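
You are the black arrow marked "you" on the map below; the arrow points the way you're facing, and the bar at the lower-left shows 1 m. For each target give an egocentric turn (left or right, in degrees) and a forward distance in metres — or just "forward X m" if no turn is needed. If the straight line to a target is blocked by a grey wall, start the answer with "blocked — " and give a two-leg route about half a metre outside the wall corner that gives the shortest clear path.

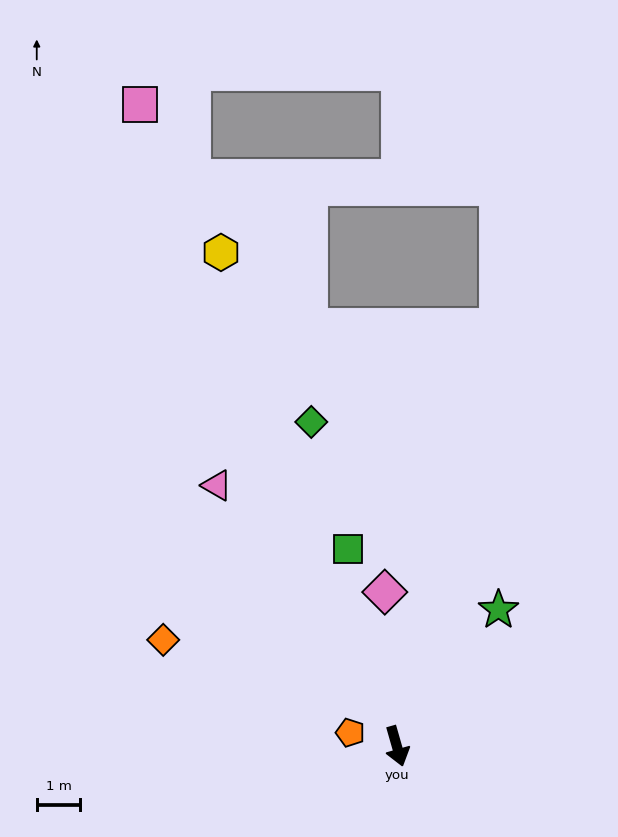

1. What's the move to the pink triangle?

turn right 161°, forward 7.3 m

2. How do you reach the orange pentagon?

turn right 122°, forward 1.1 m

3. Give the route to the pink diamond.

turn left 169°, forward 3.6 m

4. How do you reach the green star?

turn left 127°, forward 3.9 m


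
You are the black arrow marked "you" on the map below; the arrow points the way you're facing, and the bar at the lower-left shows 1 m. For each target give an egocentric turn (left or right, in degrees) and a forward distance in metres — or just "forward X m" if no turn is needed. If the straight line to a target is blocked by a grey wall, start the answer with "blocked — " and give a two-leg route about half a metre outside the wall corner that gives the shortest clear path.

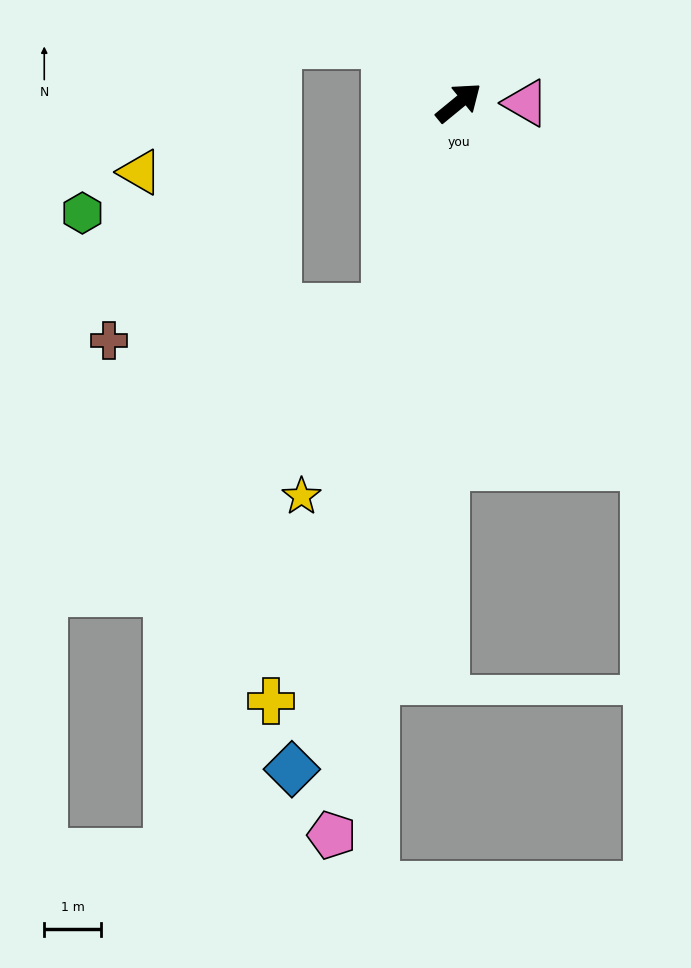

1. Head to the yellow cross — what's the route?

turn right 147°, forward 11.0 m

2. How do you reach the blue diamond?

turn right 143°, forward 12.0 m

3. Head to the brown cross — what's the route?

blocked — turn right 149°, forward 3.8 m, then turn right 64°, forward 4.9 m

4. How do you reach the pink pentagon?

turn right 139°, forward 13.0 m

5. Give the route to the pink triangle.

turn right 40°, forward 1.2 m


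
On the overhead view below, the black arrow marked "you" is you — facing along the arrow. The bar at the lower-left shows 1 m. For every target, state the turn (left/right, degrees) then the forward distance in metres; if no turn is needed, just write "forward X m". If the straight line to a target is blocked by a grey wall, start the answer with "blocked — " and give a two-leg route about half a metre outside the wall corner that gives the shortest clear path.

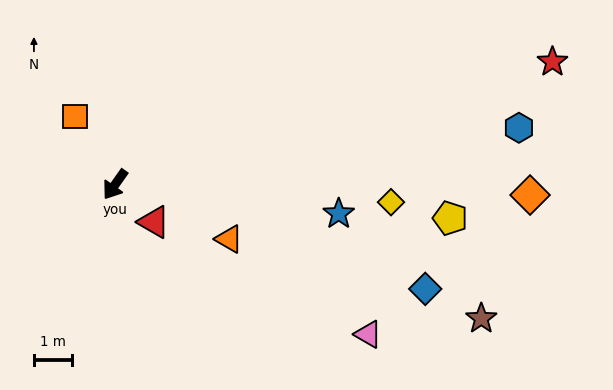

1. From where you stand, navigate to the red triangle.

turn left 81°, forward 1.4 m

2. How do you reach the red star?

turn left 141°, forward 11.8 m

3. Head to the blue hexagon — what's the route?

turn left 133°, forward 10.6 m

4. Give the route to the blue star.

turn left 118°, forward 5.9 m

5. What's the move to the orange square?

turn right 114°, forward 2.1 m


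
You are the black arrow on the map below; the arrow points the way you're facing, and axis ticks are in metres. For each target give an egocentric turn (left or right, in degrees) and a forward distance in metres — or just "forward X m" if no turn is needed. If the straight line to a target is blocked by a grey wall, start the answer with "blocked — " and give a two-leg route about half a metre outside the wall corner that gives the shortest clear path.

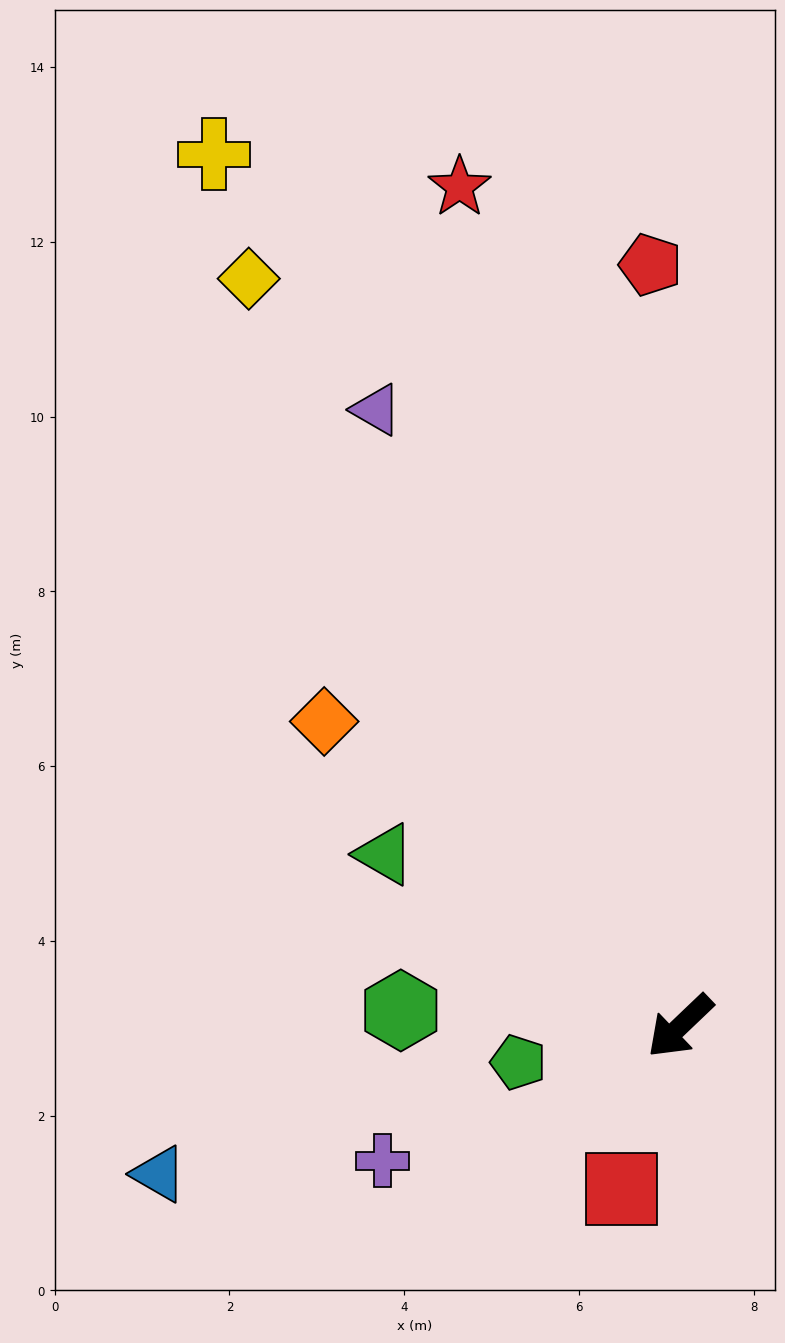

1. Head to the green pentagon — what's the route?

turn right 31°, forward 1.9 m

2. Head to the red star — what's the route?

turn right 119°, forward 9.9 m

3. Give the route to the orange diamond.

turn right 84°, forward 5.4 m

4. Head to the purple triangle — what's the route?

turn right 107°, forward 7.9 m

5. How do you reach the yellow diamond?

turn right 104°, forward 9.9 m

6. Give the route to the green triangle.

turn right 74°, forward 3.9 m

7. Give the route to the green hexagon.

turn right 47°, forward 3.2 m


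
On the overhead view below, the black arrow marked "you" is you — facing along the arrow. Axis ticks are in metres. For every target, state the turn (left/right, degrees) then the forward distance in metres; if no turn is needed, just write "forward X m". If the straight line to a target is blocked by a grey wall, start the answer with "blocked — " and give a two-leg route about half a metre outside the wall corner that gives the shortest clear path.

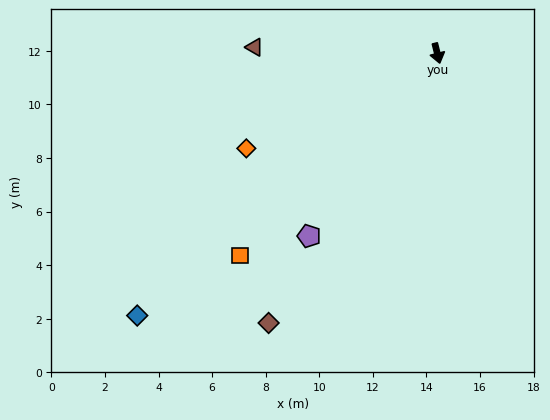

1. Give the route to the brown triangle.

turn right 106°, forward 6.8 m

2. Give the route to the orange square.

turn right 58°, forward 10.5 m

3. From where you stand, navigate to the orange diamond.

turn right 78°, forward 8.0 m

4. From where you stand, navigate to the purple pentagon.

turn right 49°, forward 8.3 m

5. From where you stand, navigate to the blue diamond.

turn right 63°, forward 14.9 m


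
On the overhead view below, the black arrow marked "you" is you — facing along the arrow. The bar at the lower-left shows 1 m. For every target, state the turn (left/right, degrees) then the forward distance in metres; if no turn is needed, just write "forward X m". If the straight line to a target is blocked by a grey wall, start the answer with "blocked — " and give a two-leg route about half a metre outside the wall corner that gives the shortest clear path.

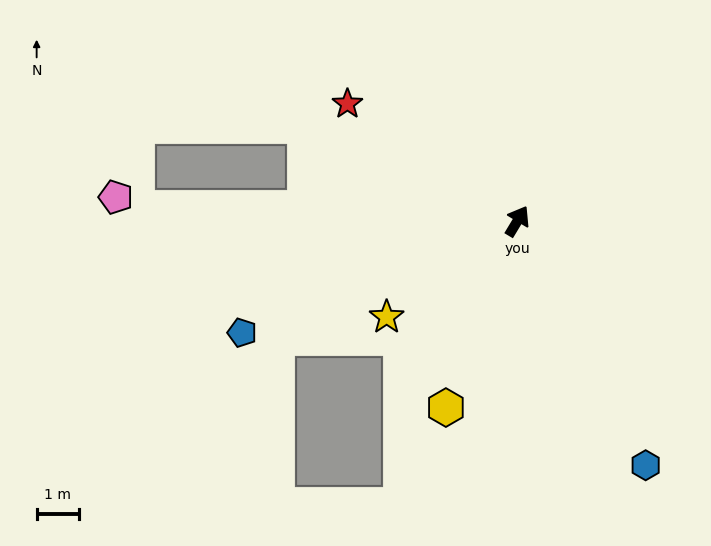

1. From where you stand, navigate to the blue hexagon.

turn right 121°, forward 6.5 m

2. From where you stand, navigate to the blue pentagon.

turn left 143°, forward 7.0 m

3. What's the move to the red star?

turn left 86°, forward 4.9 m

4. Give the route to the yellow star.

turn left 157°, forward 3.8 m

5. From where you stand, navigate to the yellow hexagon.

turn right 170°, forward 4.7 m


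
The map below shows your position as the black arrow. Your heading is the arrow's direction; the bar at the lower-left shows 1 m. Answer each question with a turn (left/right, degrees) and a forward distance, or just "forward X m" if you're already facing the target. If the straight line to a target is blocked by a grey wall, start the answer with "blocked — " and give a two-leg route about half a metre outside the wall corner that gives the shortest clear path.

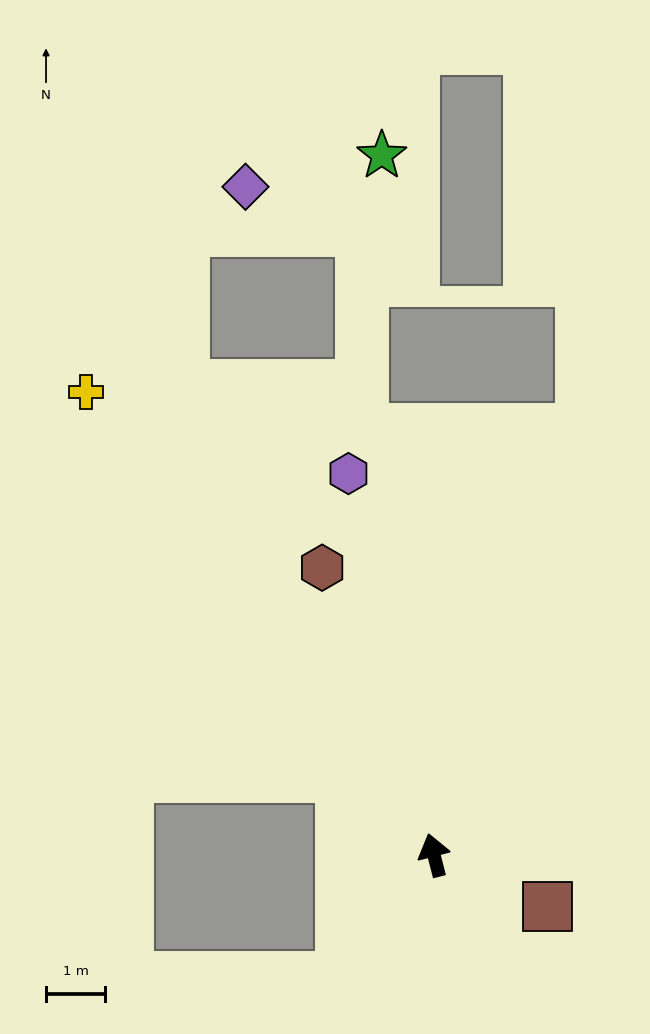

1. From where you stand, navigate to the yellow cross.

turn left 23°, forward 9.8 m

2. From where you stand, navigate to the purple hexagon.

forward 6.6 m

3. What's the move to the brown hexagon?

turn left 7°, forward 5.2 m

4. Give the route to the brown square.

turn right 129°, forward 2.1 m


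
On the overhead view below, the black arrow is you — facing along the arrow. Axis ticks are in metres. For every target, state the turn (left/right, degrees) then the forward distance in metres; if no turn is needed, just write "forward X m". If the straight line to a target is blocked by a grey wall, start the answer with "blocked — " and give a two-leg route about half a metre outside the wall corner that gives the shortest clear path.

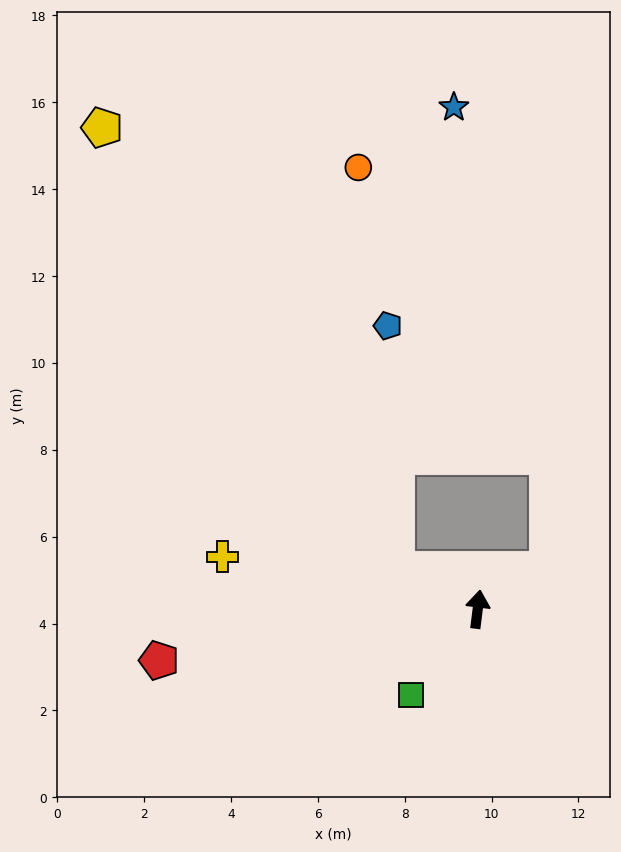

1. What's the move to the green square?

turn left 149°, forward 2.5 m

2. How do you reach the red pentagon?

turn left 106°, forward 7.4 m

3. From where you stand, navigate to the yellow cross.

turn left 86°, forward 6.0 m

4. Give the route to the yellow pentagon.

blocked — turn left 71°, forward 2.1 m, then turn right 30°, forward 12.2 m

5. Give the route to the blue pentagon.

blocked — turn left 71°, forward 2.1 m, then turn right 62°, forward 5.6 m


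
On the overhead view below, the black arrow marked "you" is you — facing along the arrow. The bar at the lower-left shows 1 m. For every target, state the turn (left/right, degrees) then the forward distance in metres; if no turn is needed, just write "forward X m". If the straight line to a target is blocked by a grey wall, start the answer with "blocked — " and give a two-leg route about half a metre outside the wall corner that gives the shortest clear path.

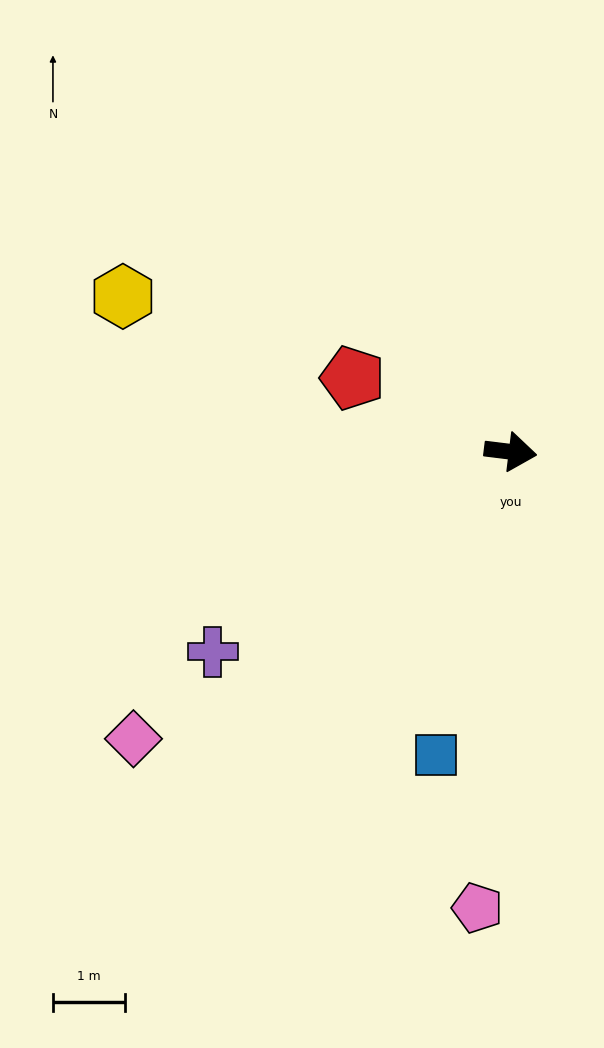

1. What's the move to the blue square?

turn right 97°, forward 4.3 m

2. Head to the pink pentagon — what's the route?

turn right 87°, forward 6.4 m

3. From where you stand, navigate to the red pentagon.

turn left 162°, forward 2.4 m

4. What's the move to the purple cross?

turn right 139°, forward 5.0 m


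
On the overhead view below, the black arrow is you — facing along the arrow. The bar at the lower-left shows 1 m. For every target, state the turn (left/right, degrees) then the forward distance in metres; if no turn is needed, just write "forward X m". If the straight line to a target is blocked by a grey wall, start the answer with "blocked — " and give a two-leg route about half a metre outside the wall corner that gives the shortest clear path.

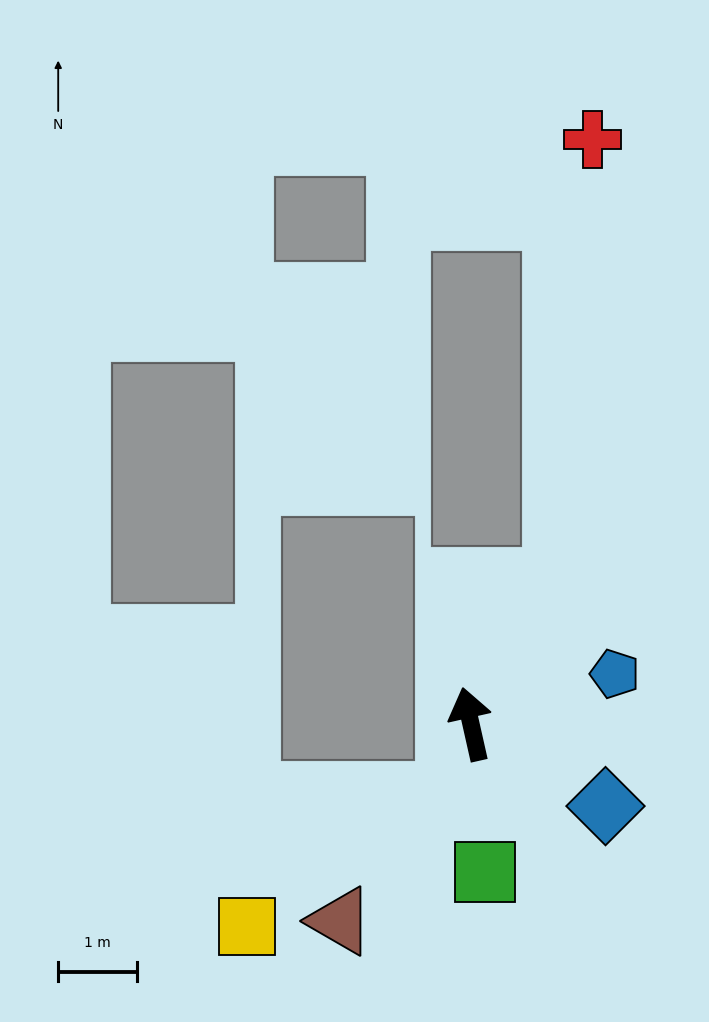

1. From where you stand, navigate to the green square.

turn left 173°, forward 1.9 m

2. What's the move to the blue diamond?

turn right 134°, forward 2.0 m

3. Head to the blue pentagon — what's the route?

turn right 83°, forward 1.9 m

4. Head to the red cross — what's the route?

blocked — turn right 44°, forward 2.1 m, then turn left 27°, forward 5.6 m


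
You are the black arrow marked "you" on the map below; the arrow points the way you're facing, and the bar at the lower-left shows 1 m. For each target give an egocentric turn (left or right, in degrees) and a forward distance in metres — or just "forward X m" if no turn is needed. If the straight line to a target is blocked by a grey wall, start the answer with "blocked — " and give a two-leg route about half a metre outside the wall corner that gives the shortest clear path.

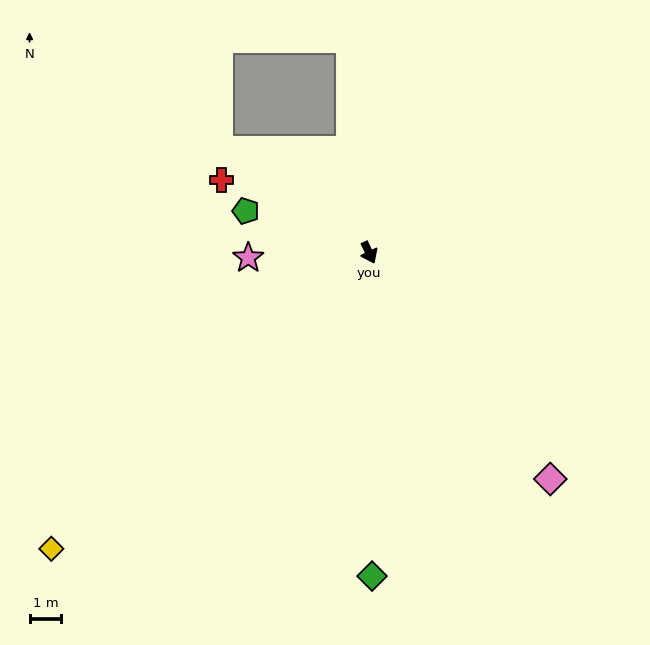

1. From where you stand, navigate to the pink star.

turn right 113°, forward 3.8 m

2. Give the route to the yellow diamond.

turn right 73°, forward 13.7 m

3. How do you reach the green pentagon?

turn right 134°, forward 4.1 m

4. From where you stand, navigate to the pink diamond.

turn left 13°, forward 9.2 m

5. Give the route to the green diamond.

turn right 25°, forward 10.2 m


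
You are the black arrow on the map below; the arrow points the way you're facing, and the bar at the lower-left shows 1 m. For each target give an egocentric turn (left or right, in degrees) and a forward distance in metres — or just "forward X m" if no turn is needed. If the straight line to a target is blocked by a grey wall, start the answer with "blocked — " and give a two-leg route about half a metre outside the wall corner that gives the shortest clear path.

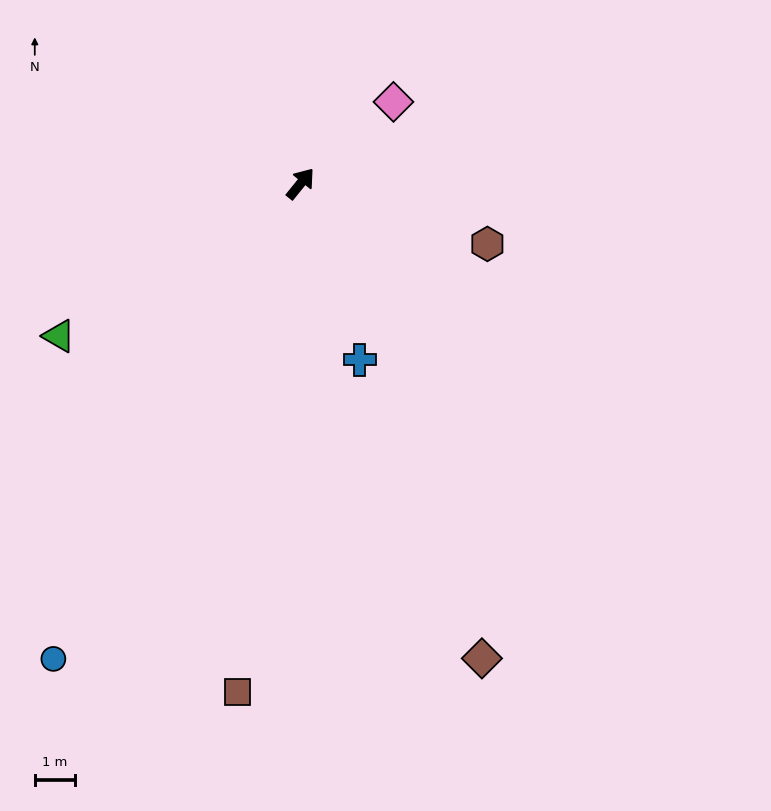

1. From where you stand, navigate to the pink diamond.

turn right 10°, forward 3.1 m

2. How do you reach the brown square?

turn right 148°, forward 12.7 m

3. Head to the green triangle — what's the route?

turn left 161°, forward 7.1 m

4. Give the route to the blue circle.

turn right 169°, forward 13.3 m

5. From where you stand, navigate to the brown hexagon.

turn right 69°, forward 4.9 m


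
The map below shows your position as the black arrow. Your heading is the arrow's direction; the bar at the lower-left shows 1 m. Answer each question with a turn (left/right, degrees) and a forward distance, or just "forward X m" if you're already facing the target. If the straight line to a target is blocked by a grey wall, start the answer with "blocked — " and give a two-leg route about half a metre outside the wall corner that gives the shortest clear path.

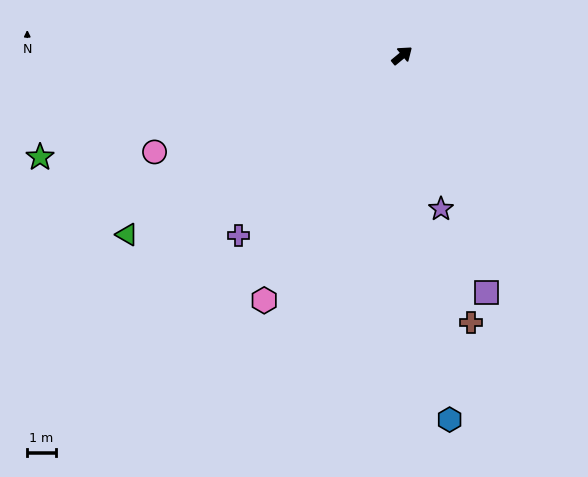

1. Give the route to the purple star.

turn right 115°, forward 5.5 m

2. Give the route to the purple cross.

turn right 172°, forward 8.5 m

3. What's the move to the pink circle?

turn left 162°, forward 9.3 m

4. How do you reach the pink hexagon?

turn right 159°, forward 9.8 m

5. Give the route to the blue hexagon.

turn right 122°, forward 12.8 m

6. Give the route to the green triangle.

turn left 174°, forward 11.5 m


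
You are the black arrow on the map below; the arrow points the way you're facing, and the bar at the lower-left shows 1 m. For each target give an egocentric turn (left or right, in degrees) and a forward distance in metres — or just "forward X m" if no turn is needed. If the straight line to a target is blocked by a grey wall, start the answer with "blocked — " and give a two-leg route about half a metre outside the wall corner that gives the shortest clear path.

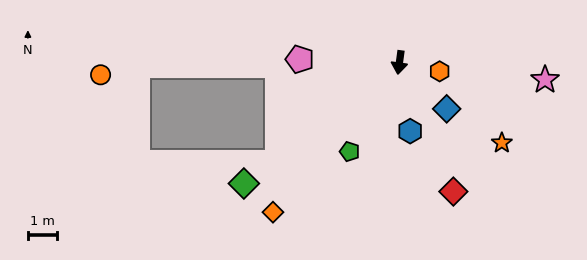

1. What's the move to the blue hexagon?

turn left 17°, forward 2.4 m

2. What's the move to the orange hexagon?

turn left 85°, forward 1.4 m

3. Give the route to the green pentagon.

turn right 21°, forward 3.5 m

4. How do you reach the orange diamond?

turn right 32°, forward 6.7 m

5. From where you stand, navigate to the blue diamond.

turn left 53°, forward 2.3 m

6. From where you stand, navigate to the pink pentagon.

turn right 84°, forward 3.4 m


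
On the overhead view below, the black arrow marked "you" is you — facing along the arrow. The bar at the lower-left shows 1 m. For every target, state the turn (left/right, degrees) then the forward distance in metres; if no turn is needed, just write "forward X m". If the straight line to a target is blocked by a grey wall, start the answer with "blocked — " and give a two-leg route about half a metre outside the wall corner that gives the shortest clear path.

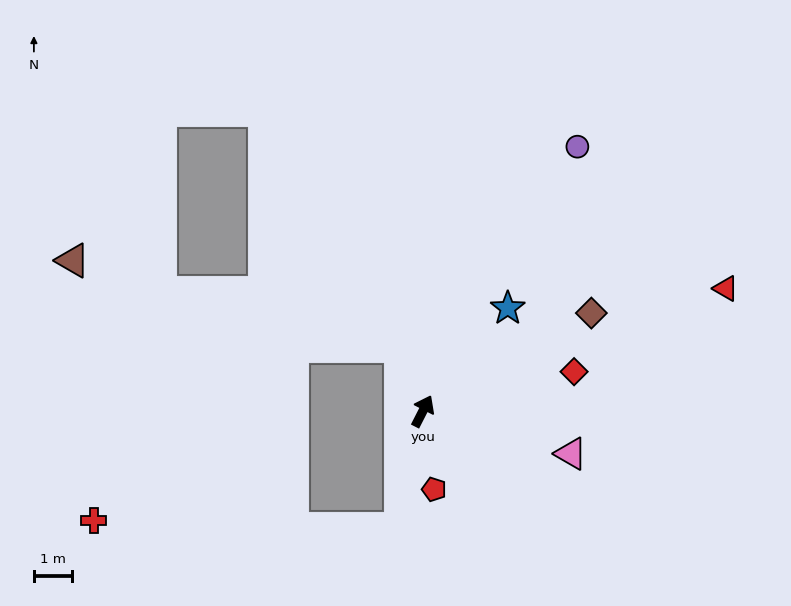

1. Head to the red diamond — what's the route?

turn right 48°, forward 4.1 m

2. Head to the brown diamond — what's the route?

turn right 33°, forward 5.1 m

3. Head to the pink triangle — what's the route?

turn right 79°, forward 4.0 m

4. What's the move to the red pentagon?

turn right 145°, forward 2.1 m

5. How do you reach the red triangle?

turn right 41°, forward 8.5 m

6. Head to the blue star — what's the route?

turn right 12°, forward 3.5 m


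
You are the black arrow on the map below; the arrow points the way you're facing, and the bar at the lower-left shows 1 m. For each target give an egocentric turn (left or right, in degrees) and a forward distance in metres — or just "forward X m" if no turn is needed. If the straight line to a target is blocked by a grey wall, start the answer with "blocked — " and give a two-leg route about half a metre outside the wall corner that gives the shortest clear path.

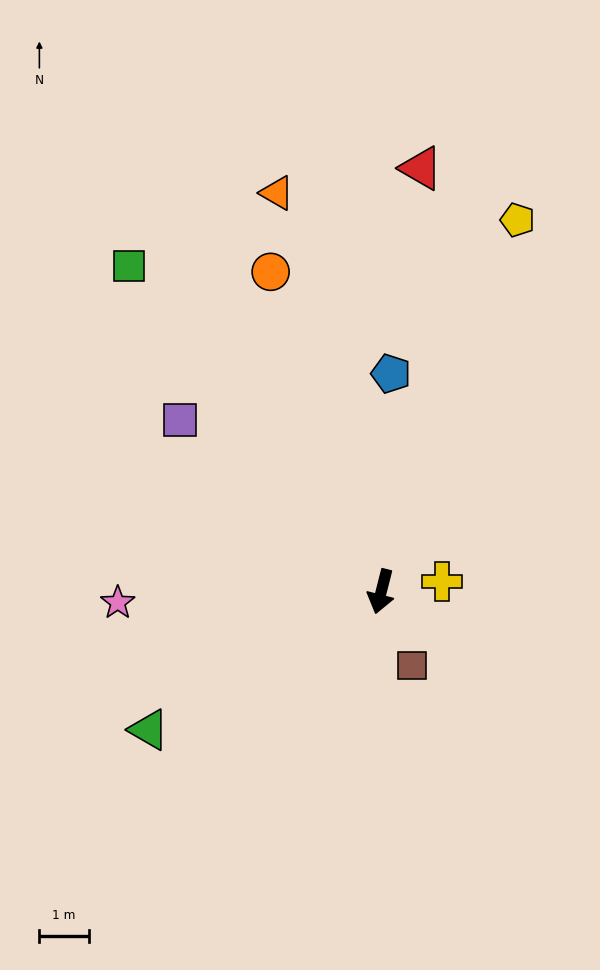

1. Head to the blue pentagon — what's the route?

turn right 168°, forward 4.4 m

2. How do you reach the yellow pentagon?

turn left 174°, forward 8.0 m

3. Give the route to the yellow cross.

turn left 113°, forward 1.2 m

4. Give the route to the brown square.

turn left 37°, forward 1.6 m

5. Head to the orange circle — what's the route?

turn right 147°, forward 6.8 m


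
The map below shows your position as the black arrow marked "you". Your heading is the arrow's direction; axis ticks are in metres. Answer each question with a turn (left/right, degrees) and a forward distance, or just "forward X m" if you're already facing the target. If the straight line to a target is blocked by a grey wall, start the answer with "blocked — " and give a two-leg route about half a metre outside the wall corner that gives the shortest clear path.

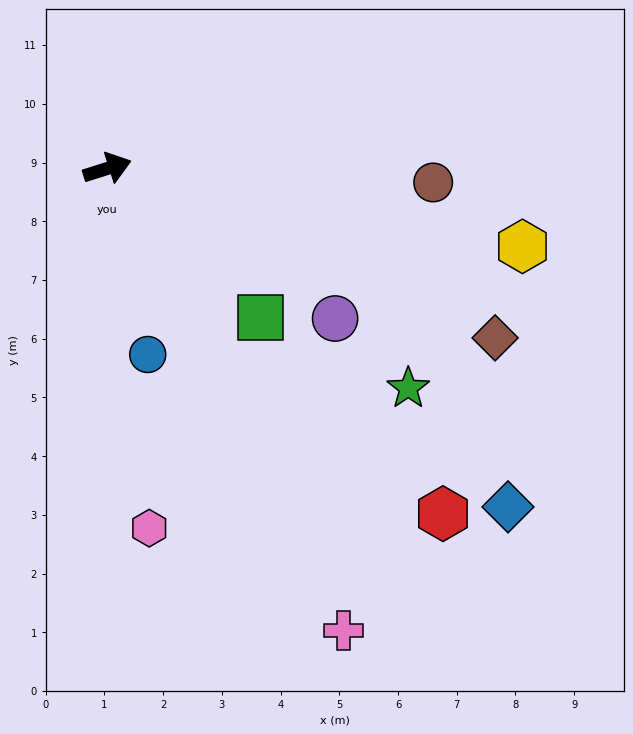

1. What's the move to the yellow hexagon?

turn right 28°, forward 7.2 m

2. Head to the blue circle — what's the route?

turn right 95°, forward 3.2 m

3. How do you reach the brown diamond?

turn right 41°, forward 7.2 m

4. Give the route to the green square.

turn right 62°, forward 3.6 m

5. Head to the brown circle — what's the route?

turn right 20°, forward 5.6 m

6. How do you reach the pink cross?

turn right 80°, forward 8.8 m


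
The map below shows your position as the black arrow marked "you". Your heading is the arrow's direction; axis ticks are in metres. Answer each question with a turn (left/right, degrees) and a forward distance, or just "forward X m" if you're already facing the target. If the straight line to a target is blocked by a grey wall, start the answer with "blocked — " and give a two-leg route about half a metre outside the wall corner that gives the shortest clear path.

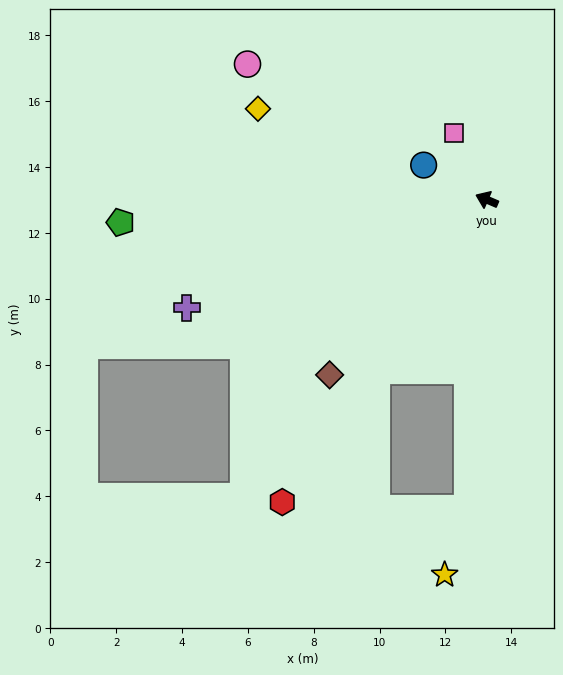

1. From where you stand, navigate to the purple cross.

turn left 43°, forward 9.7 m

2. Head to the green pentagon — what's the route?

turn left 27°, forward 11.1 m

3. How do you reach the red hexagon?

turn left 79°, forward 11.1 m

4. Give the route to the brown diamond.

turn left 71°, forward 7.1 m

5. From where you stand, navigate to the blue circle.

turn right 6°, forward 2.2 m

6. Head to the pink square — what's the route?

turn right 40°, forward 2.3 m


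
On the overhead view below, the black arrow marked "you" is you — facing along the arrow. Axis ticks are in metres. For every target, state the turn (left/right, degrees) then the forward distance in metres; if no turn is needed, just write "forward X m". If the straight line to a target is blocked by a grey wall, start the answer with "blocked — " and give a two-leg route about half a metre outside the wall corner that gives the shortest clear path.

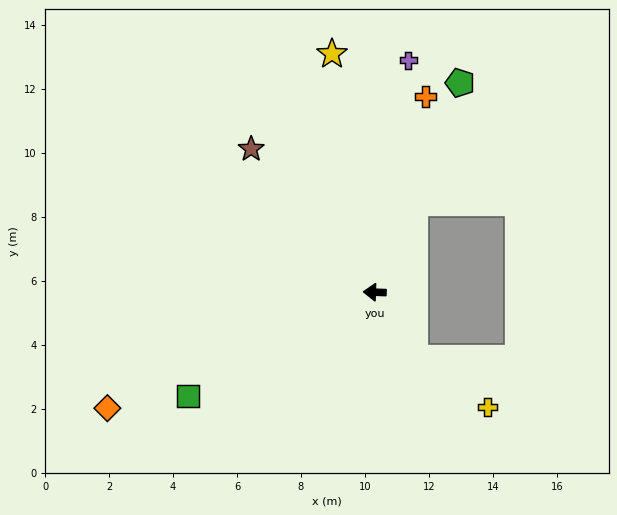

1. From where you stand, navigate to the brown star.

turn right 47°, forward 5.9 m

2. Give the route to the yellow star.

turn right 78°, forward 7.6 m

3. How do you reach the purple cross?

turn right 96°, forward 7.3 m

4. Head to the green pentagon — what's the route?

turn right 110°, forward 7.1 m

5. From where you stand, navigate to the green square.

turn left 31°, forward 6.7 m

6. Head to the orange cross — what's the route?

turn right 102°, forward 6.3 m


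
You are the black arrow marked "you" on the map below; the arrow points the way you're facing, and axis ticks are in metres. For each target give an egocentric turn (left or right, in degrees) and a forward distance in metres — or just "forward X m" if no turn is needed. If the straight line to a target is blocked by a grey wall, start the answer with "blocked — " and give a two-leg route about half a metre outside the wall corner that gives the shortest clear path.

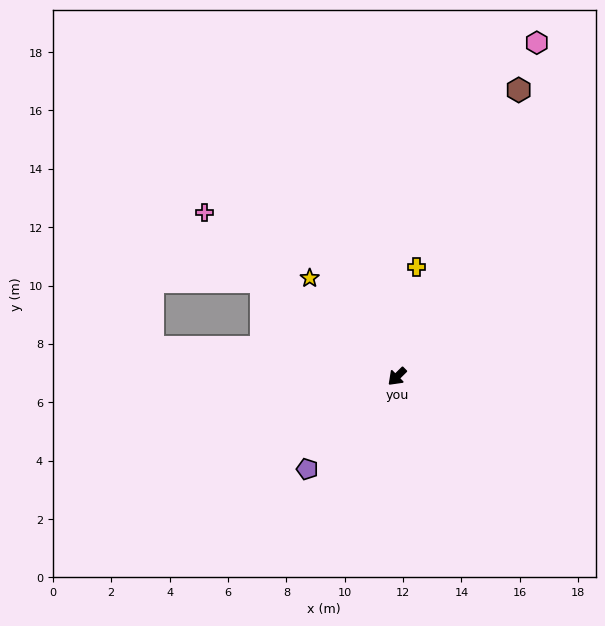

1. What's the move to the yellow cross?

turn right 145°, forward 3.8 m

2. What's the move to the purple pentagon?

forward 4.4 m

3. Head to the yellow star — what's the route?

turn right 93°, forward 4.5 m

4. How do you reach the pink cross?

turn right 85°, forward 8.7 m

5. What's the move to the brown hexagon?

turn right 158°, forward 10.7 m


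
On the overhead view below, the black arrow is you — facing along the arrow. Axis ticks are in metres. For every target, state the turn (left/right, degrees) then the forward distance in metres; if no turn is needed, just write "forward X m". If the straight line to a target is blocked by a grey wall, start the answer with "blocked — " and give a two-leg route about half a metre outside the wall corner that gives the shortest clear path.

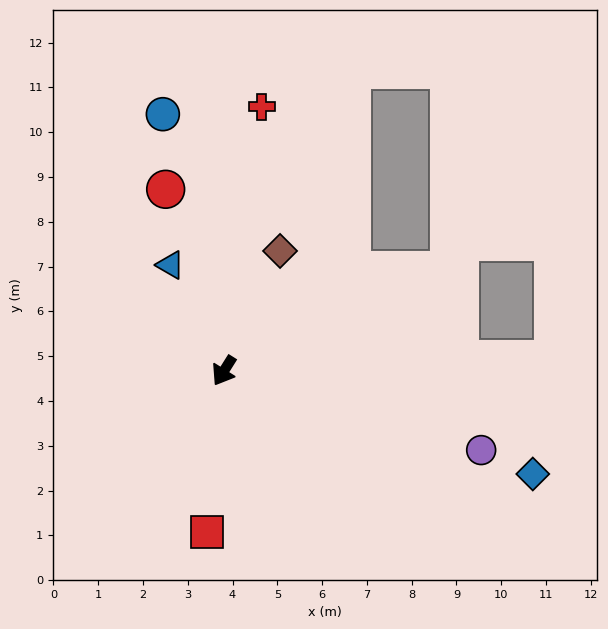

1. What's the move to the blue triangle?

turn right 121°, forward 2.6 m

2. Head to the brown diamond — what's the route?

turn right 173°, forward 3.0 m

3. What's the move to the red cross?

turn right 156°, forward 6.0 m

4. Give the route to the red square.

turn left 26°, forward 3.6 m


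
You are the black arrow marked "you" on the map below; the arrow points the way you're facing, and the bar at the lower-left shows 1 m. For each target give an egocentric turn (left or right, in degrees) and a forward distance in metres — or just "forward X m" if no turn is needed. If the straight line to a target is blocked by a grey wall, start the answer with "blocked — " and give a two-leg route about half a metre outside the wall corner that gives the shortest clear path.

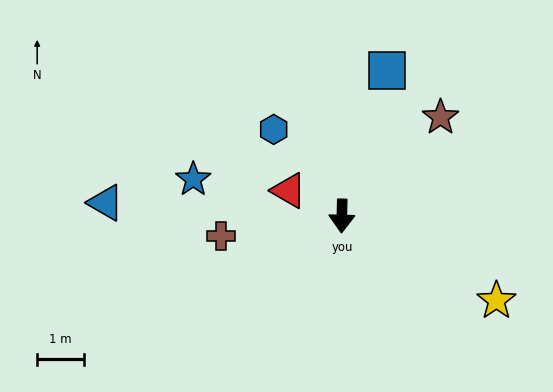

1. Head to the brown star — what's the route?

turn left 136°, forward 3.0 m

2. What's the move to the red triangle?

turn right 114°, forward 1.3 m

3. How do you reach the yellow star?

turn left 63°, forward 3.8 m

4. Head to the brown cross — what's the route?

turn right 79°, forward 2.6 m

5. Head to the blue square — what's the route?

turn left 164°, forward 3.3 m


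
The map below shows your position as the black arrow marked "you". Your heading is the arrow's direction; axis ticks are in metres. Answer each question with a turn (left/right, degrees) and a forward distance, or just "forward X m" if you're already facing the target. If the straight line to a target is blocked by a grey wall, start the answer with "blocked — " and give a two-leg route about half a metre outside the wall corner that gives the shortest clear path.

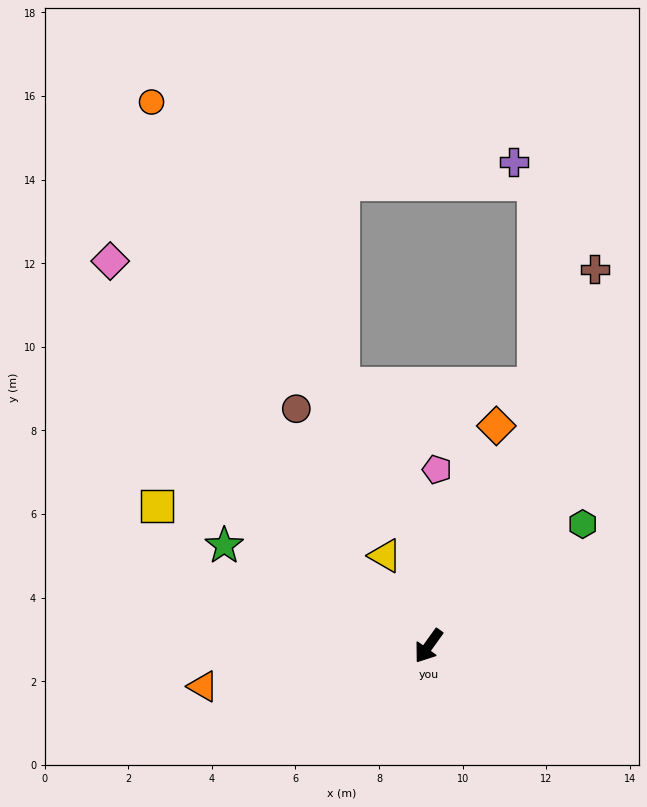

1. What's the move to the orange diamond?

turn right 161°, forward 5.5 m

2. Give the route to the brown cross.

turn right 168°, forward 9.8 m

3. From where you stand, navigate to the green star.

turn right 80°, forward 5.4 m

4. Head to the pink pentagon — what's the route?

turn right 147°, forward 4.2 m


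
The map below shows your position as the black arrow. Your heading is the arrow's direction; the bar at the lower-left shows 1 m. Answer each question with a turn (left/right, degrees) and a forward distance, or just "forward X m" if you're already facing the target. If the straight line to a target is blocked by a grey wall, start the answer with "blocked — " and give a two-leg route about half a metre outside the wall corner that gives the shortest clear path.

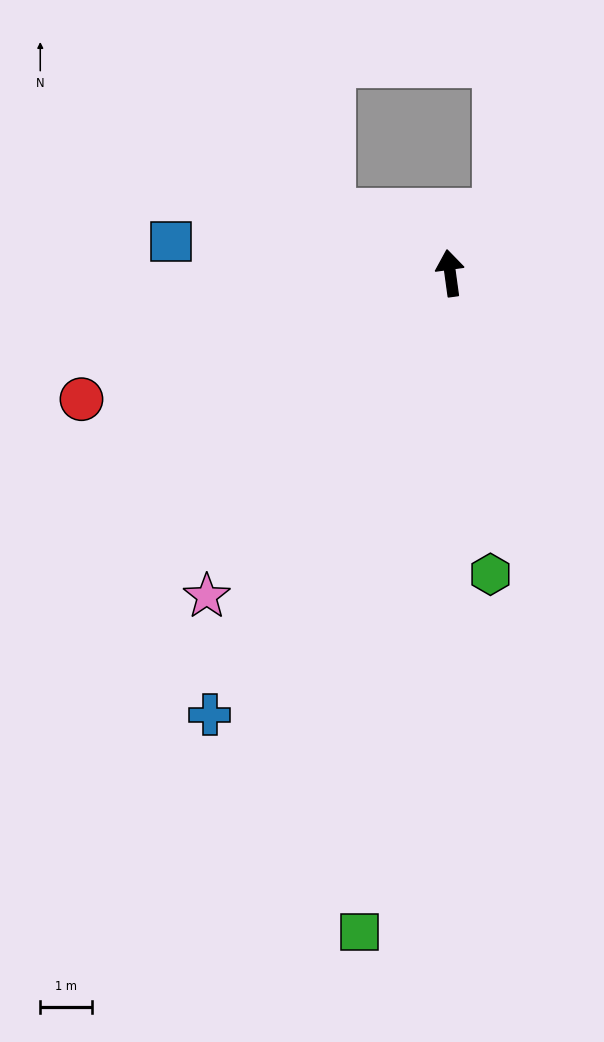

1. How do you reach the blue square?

turn left 76°, forward 5.4 m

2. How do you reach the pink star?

turn left 135°, forward 7.8 m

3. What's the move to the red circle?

turn left 101°, forward 7.5 m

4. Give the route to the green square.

turn left 164°, forward 12.9 m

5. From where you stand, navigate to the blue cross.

turn left 144°, forward 9.7 m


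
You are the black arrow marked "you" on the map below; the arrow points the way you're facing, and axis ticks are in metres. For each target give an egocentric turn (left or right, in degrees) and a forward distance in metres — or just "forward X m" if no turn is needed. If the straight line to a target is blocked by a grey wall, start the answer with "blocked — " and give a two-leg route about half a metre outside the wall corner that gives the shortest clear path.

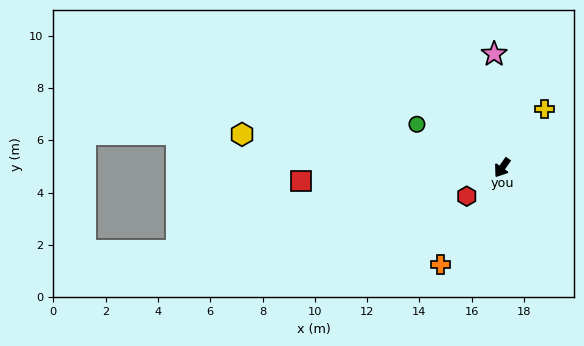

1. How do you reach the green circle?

turn right 82°, forward 3.7 m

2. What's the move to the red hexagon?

turn right 16°, forward 1.7 m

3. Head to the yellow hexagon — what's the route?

turn right 62°, forward 10.0 m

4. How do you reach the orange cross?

turn left 2°, forward 4.4 m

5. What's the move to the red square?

turn right 51°, forward 7.7 m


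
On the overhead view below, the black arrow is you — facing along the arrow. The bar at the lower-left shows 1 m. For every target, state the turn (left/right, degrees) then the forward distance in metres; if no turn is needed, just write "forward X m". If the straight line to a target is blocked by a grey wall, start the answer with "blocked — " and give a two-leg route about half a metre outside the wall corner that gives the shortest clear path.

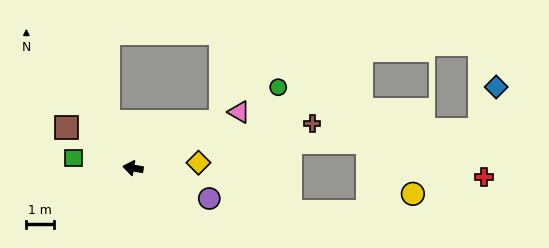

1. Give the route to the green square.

forward 2.2 m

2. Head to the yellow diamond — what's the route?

turn right 166°, forward 2.4 m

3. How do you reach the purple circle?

turn left 168°, forward 3.0 m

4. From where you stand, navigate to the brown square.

turn right 22°, forward 2.8 m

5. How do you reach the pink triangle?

turn right 143°, forward 4.4 m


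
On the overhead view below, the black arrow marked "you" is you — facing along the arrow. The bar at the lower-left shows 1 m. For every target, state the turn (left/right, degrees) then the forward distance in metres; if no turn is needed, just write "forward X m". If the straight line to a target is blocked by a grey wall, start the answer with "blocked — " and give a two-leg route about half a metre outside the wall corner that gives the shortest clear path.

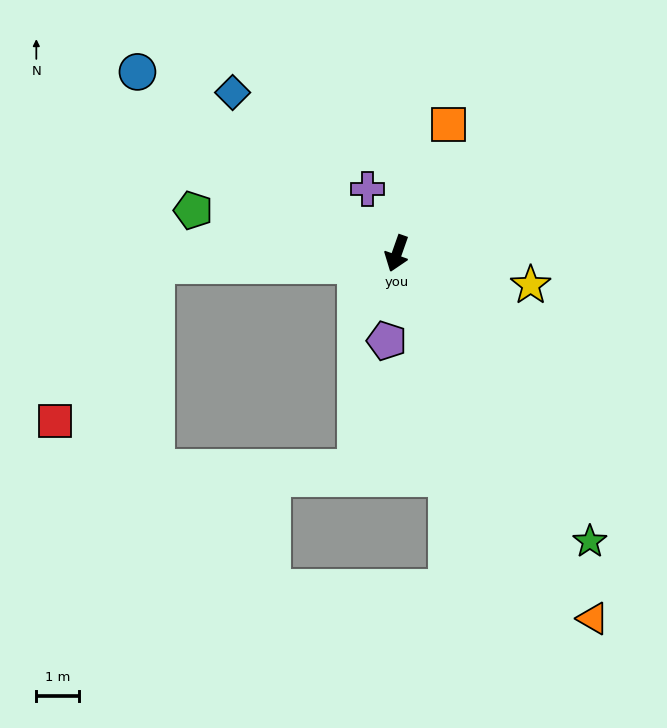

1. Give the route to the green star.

turn left 53°, forward 8.1 m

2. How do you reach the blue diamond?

turn right 115°, forward 5.4 m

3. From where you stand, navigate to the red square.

blocked — turn right 68°, forward 5.6 m, then turn left 54°, forward 4.3 m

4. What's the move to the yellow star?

turn left 96°, forward 3.2 m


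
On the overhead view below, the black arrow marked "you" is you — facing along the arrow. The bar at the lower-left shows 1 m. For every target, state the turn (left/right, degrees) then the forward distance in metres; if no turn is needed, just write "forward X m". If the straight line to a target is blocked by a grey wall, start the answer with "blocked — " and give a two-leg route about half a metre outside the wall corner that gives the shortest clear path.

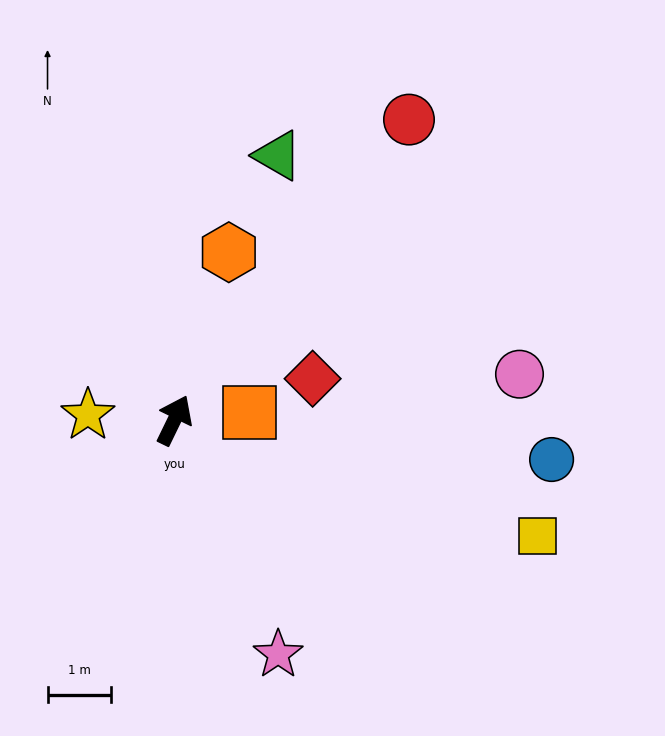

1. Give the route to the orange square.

turn right 58°, forward 1.2 m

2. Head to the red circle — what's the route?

turn right 12°, forward 6.0 m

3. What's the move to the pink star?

turn right 130°, forward 4.0 m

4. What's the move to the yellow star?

turn left 113°, forward 1.4 m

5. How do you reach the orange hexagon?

turn left 8°, forward 2.8 m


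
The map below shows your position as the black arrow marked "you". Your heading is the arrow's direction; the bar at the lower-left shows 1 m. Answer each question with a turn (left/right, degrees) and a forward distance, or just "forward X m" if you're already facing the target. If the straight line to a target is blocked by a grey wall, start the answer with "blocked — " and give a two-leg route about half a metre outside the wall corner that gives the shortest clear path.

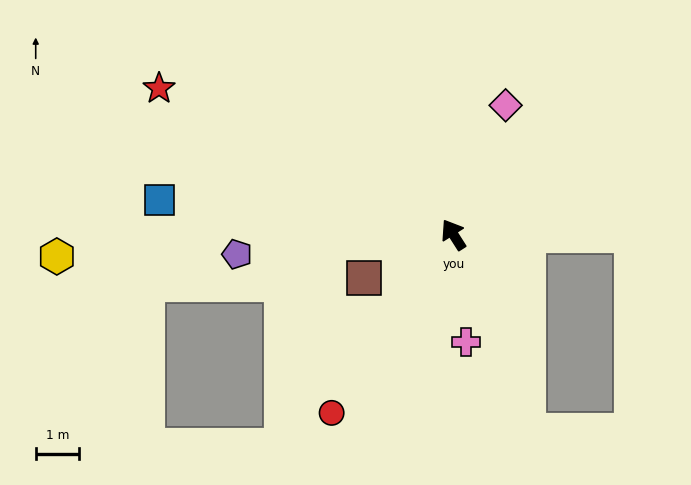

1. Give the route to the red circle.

turn left 113°, forward 5.0 m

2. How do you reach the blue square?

turn left 51°, forward 6.8 m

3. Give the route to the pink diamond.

turn right 54°, forward 3.2 m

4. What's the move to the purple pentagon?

turn left 63°, forward 5.0 m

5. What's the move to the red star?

turn left 31°, forward 7.6 m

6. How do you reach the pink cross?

turn left 154°, forward 2.5 m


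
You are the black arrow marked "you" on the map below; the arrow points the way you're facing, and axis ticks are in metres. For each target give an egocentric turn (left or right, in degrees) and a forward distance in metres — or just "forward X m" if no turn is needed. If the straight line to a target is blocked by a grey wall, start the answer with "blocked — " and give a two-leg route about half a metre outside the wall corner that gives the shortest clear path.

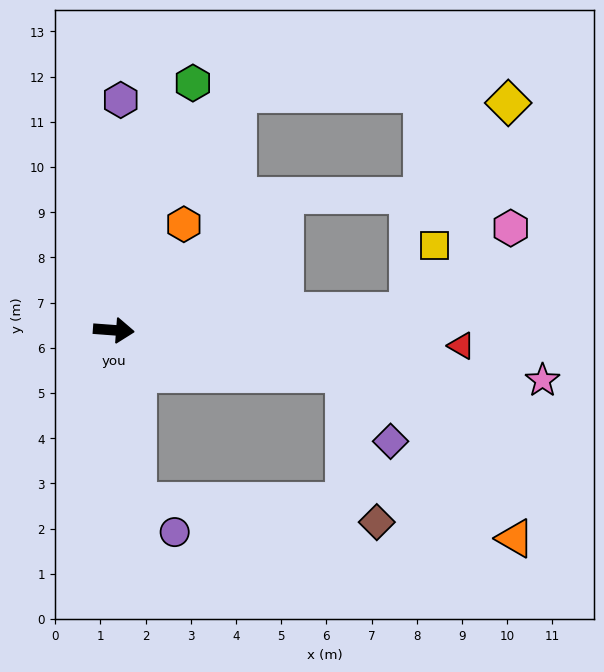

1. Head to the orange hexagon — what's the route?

turn left 61°, forward 2.8 m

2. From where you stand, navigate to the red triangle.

forward 7.7 m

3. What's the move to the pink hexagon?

blocked — turn left 8°, forward 6.5 m, then turn left 35°, forward 2.9 m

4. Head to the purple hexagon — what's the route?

turn left 93°, forward 5.1 m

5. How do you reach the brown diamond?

blocked — turn right 6°, forward 5.2 m, then turn right 67°, forward 3.4 m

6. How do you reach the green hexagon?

turn left 76°, forward 5.7 m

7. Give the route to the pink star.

turn right 2°, forward 9.6 m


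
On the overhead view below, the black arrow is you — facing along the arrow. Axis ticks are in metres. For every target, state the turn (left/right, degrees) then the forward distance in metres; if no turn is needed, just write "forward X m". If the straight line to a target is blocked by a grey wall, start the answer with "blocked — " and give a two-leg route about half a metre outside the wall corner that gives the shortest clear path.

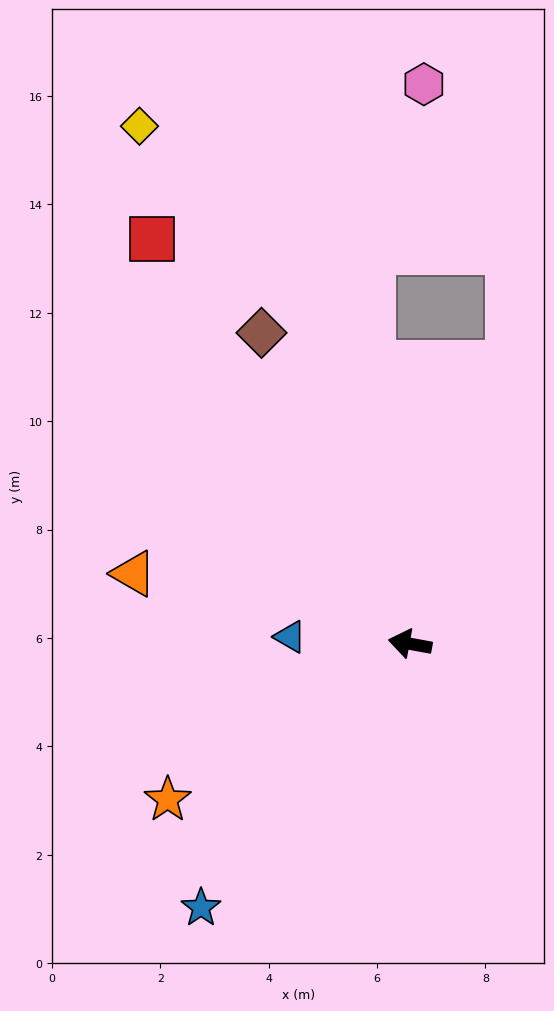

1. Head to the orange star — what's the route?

turn left 43°, forward 5.3 m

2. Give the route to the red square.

turn right 47°, forward 8.9 m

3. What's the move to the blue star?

turn left 62°, forward 6.2 m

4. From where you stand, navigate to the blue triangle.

turn left 7°, forward 2.2 m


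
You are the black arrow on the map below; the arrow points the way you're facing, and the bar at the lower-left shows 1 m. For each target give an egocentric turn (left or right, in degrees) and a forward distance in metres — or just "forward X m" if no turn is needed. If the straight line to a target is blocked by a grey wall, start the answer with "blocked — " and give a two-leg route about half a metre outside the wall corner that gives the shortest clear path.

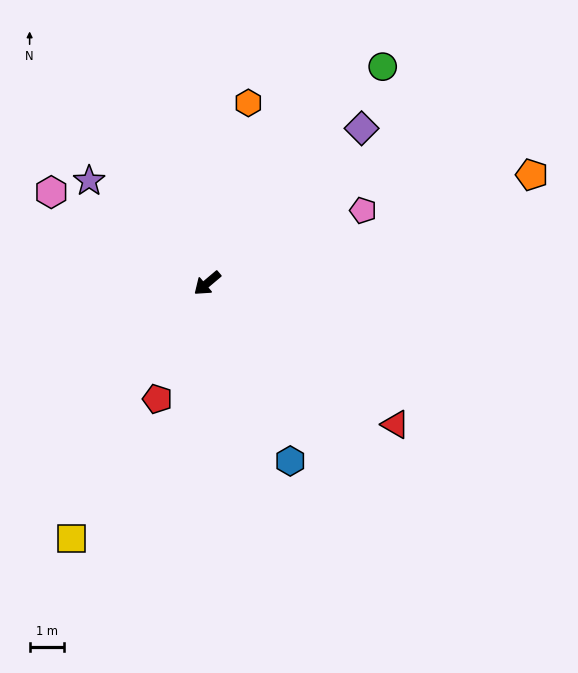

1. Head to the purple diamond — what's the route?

turn right 175°, forward 6.4 m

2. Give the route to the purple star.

turn right 81°, forward 4.6 m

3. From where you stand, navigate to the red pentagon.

turn left 27°, forward 3.7 m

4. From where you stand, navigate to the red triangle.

turn left 103°, forward 6.9 m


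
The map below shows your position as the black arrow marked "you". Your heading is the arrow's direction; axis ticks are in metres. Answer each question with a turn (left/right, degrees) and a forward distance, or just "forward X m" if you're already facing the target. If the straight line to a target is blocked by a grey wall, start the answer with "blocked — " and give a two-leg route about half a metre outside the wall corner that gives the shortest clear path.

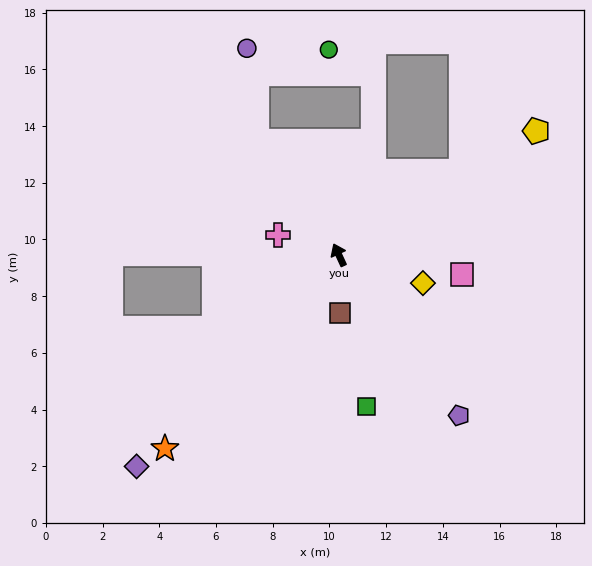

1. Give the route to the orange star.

turn left 113°, forward 9.2 m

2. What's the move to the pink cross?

turn left 47°, forward 2.3 m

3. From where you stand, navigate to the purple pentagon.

turn right 168°, forward 7.1 m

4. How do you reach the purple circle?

blocked — turn left 11°, forward 5.0 m, then turn right 30°, forward 3.3 m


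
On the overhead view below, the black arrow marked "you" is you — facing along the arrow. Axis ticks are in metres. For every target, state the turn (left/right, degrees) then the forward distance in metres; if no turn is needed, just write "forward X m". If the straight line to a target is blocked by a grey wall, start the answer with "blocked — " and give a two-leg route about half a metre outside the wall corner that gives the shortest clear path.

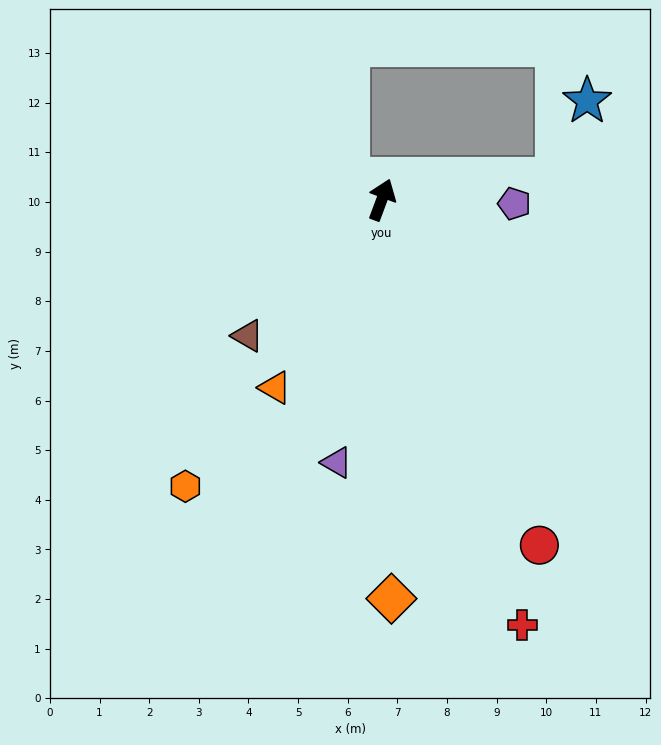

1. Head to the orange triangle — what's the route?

turn left 171°, forward 4.4 m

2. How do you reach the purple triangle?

turn right 169°, forward 5.4 m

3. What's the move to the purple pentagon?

turn right 71°, forward 2.7 m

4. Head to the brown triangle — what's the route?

turn left 156°, forward 3.8 m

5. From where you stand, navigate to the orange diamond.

turn right 158°, forward 8.0 m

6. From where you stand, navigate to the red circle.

turn right 135°, forward 7.6 m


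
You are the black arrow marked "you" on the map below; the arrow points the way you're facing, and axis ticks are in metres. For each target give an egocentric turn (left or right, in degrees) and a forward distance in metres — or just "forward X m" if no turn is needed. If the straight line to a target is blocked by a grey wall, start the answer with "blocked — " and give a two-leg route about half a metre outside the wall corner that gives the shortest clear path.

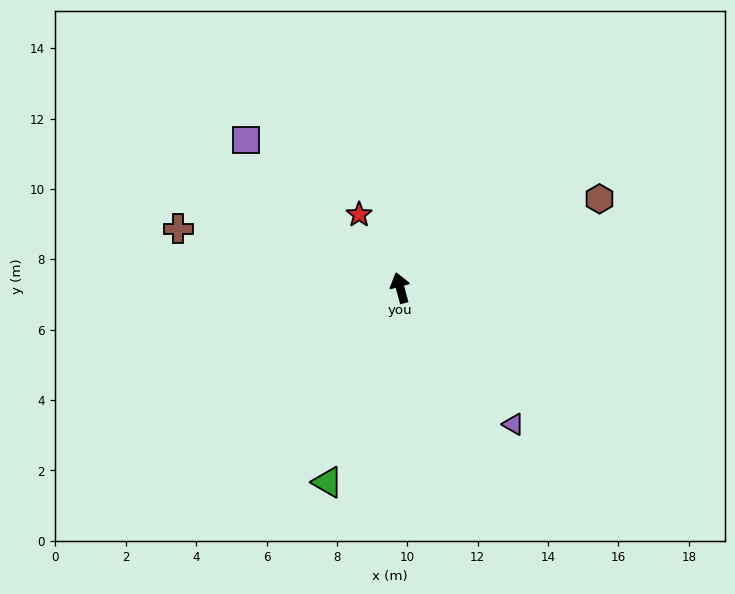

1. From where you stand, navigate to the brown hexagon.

turn right 81°, forward 6.2 m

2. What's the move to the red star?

turn left 14°, forward 2.4 m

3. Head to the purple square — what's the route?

turn left 31°, forward 6.1 m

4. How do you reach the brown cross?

turn left 60°, forward 6.5 m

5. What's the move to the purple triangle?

turn right 155°, forward 5.0 m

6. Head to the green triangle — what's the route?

turn left 144°, forward 5.9 m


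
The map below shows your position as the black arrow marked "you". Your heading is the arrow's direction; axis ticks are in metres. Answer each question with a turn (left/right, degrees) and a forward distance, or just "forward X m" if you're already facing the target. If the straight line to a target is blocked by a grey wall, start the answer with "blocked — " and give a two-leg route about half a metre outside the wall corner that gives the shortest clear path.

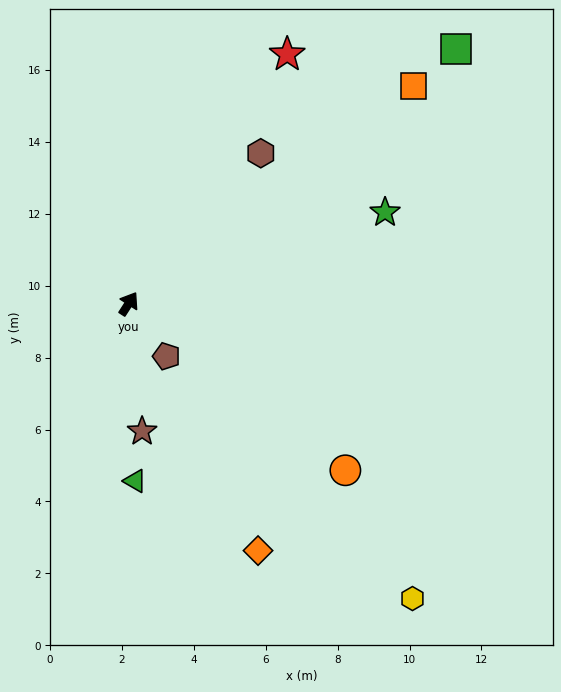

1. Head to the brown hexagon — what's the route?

turn right 8°, forward 5.6 m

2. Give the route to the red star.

forward 8.2 m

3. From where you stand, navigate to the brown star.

turn right 141°, forward 3.6 m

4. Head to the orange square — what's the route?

turn right 20°, forward 10.0 m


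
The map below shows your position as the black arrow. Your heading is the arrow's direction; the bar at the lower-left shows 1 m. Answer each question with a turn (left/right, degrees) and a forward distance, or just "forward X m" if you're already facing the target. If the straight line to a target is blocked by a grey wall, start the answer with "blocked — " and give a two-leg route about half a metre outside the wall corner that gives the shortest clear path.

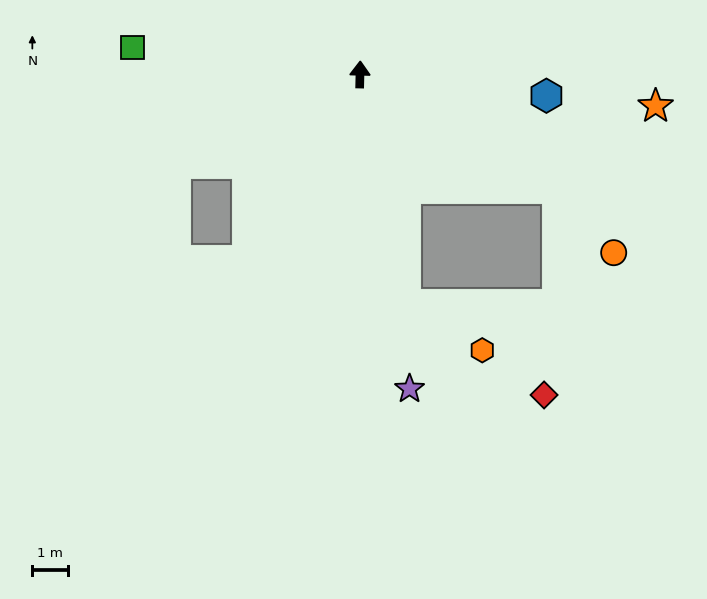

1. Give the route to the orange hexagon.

blocked — turn right 167°, forward 6.5 m, then turn left 47°, forward 2.5 m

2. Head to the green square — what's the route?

turn left 85°, forward 6.4 m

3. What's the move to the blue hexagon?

turn right 95°, forward 5.2 m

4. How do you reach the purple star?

turn right 170°, forward 8.8 m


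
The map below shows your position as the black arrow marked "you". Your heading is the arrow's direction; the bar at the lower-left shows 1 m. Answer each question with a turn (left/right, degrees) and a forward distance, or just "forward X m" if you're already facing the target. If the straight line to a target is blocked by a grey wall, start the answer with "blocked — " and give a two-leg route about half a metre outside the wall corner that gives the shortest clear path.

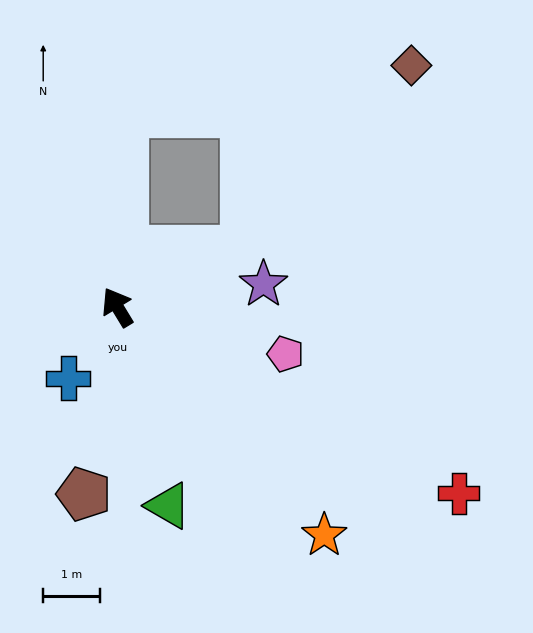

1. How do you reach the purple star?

turn right 112°, forward 2.6 m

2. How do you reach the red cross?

turn right 150°, forward 6.8 m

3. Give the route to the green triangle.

turn left 163°, forward 3.6 m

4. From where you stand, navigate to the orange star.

turn right 169°, forward 5.4 m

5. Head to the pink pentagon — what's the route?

turn right 137°, forward 3.0 m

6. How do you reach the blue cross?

turn left 114°, forward 1.5 m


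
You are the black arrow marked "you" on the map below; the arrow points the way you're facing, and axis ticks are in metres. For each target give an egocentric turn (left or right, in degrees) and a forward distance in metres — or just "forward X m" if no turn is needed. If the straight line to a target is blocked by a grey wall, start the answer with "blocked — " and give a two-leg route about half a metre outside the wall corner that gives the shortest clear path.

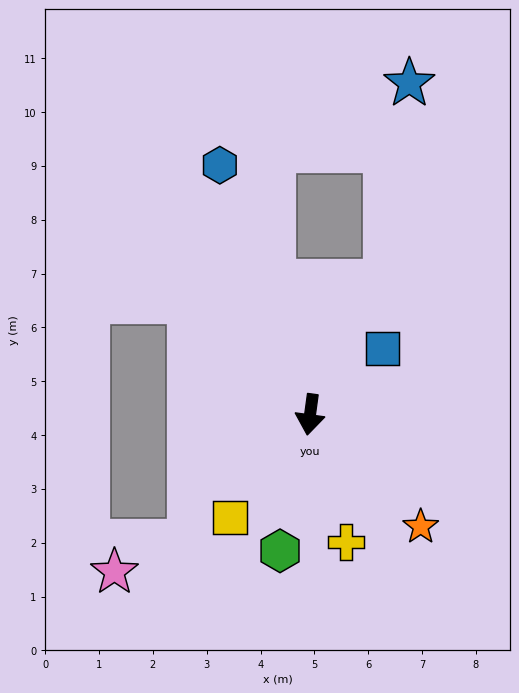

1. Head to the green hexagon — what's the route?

turn right 5°, forward 2.6 m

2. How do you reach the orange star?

turn left 52°, forward 2.9 m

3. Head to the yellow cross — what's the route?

turn left 23°, forward 2.5 m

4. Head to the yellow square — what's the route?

turn right 30°, forward 2.4 m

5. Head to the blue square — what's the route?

turn left 140°, forward 1.8 m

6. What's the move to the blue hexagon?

turn right 152°, forward 4.9 m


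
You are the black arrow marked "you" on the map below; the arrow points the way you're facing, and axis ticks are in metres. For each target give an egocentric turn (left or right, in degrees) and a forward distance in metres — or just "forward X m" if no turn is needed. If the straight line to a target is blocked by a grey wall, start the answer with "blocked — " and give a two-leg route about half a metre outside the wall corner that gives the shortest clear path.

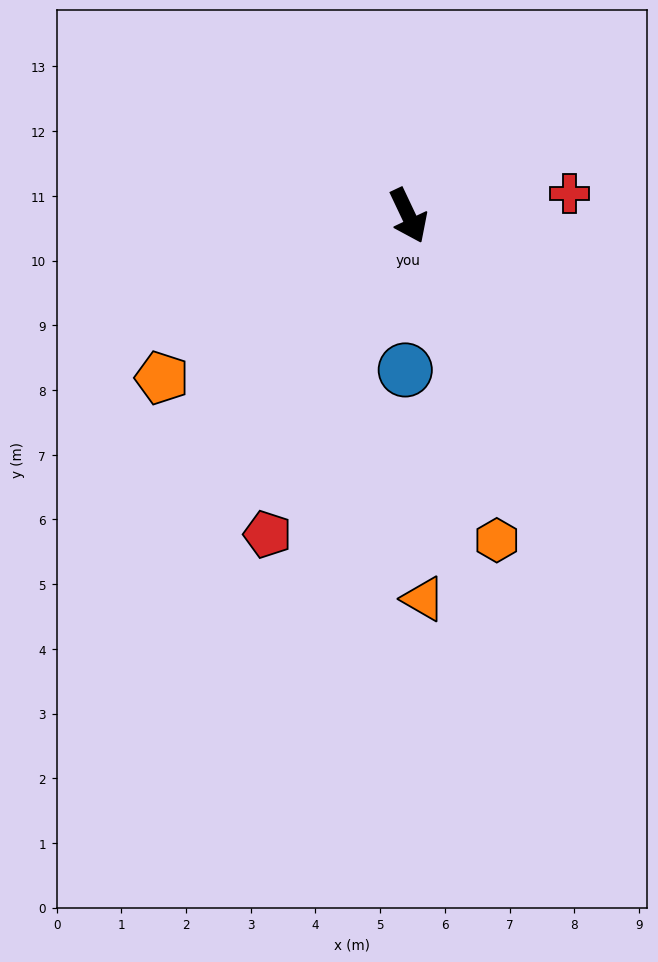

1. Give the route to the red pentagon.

turn right 49°, forward 5.4 m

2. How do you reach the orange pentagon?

turn right 82°, forward 4.6 m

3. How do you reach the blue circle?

turn right 27°, forward 2.4 m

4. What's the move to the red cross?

turn left 72°, forward 2.5 m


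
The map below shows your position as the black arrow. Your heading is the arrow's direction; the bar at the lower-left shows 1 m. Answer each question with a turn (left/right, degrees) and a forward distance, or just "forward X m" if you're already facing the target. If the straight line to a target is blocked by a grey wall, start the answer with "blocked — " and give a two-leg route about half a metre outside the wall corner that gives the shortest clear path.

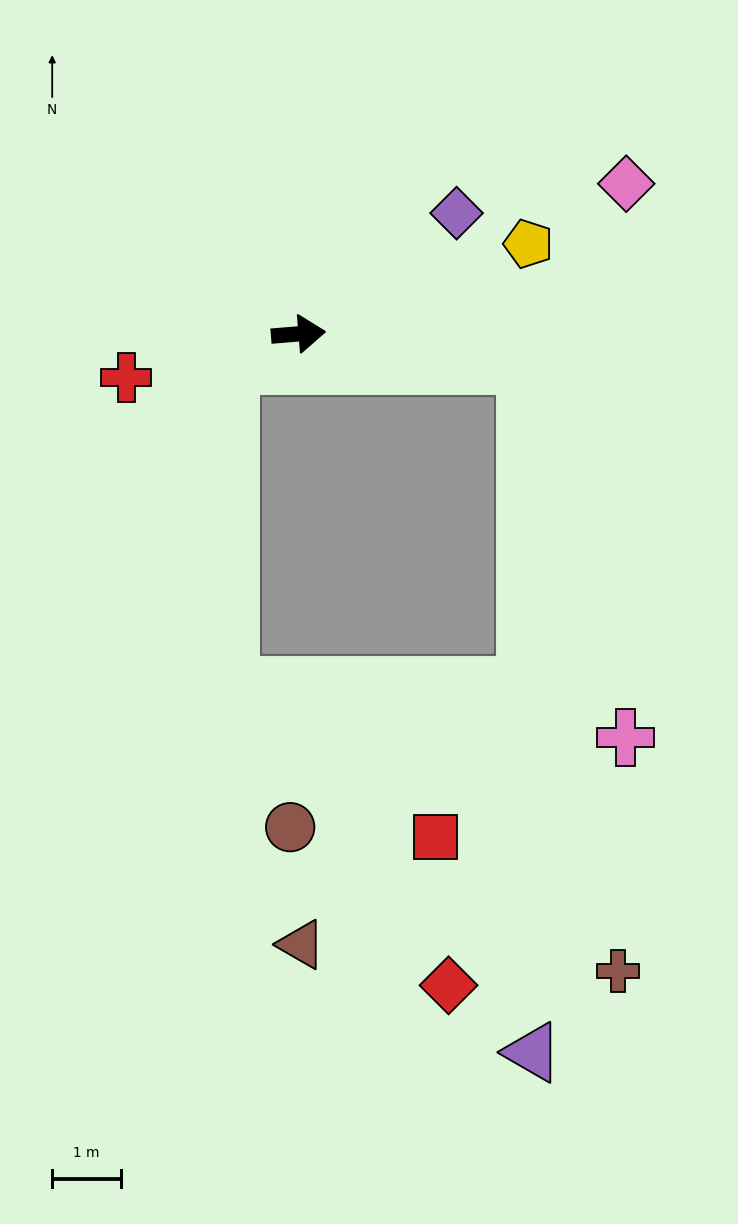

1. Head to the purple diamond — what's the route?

turn left 33°, forward 2.9 m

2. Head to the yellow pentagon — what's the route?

turn left 17°, forward 3.6 m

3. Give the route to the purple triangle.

blocked — turn right 13°, forward 3.3 m, then turn right 81°, forward 10.0 m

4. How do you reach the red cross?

turn right 170°, forward 2.6 m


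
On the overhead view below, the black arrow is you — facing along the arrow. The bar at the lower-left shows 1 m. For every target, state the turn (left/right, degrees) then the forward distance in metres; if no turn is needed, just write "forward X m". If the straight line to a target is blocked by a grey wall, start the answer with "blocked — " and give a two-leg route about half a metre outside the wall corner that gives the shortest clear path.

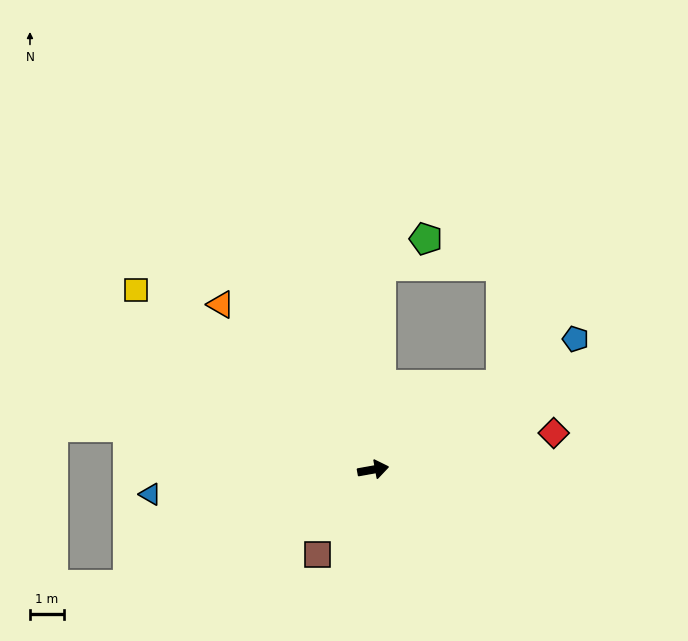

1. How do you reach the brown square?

turn right 133°, forward 3.0 m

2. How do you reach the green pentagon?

blocked — turn left 77°, forward 6.0 m, then turn right 55°, forward 1.5 m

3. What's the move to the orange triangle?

turn left 123°, forward 6.6 m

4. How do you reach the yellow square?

turn left 133°, forward 8.8 m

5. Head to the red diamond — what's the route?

forward 5.4 m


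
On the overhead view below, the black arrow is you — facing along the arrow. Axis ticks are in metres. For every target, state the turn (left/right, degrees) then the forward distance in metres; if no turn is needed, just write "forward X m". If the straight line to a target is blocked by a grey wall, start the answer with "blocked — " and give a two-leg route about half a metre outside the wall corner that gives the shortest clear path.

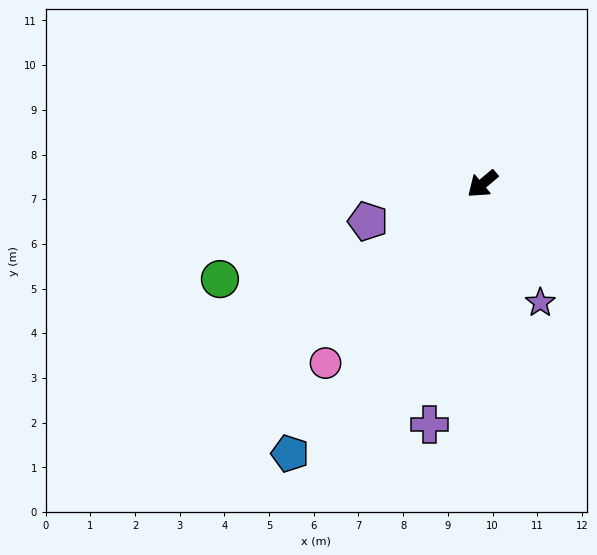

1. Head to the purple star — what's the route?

turn left 76°, forward 3.0 m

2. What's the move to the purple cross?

turn left 37°, forward 5.5 m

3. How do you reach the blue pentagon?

turn left 14°, forward 7.4 m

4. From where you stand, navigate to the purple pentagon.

turn right 22°, forward 2.7 m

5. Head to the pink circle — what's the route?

turn left 9°, forward 5.3 m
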